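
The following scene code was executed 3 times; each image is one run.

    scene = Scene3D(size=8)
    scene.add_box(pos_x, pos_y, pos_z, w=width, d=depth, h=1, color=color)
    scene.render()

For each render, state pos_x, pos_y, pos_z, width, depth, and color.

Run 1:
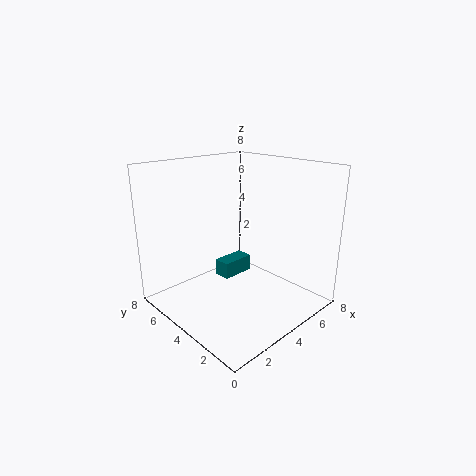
pos_x = 4; pos_y = 5; pos_z = 1; width = 2; depth = 1; color = 'teal'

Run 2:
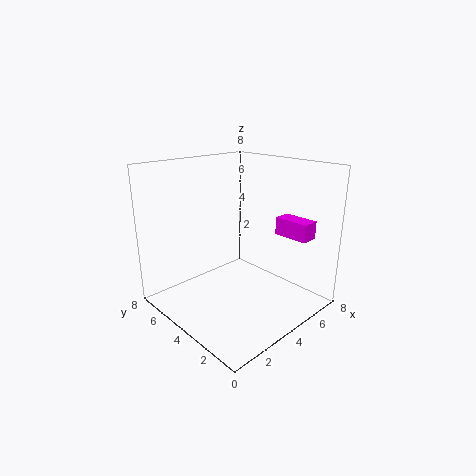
pos_x = 6; pos_y = 1; pos_z = 4; width = 1; depth = 2; color = 'magenta'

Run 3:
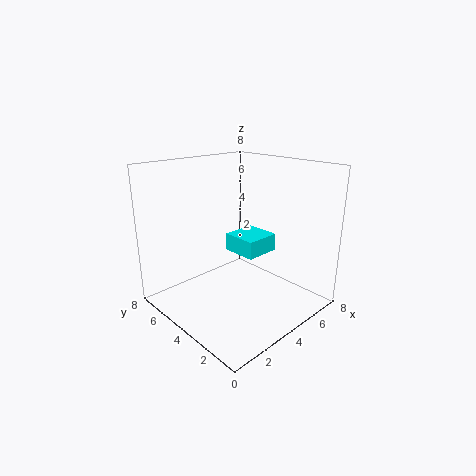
pos_x = 4; pos_y = 3; pos_z = 3; width = 2; depth = 2; color = 'cyan'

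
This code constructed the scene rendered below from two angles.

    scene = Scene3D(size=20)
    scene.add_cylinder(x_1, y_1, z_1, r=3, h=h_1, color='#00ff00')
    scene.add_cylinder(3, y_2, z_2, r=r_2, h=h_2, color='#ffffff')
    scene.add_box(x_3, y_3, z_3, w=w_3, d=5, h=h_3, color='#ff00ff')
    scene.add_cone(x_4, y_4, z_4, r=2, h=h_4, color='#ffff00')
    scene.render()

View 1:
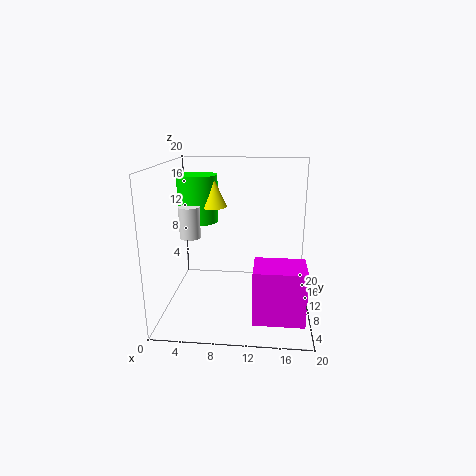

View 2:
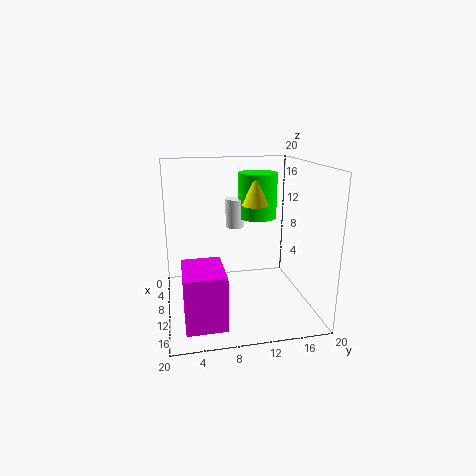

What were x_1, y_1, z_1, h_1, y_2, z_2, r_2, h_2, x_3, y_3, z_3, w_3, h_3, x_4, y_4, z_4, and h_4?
x_1 = 3.5; y_1 = 14.5; z_1 = 11; h_1 = 7; y_2 = 11; z_2 = 9.5; r_2 = 1.5; h_2 = 4.5; x_3 = 12.5; y_3 = 2; z_3 = 1.5; w_3 = 6.5; h_3 = 7; x_4 = 6; y_4 = 13.5; z_4 = 13.5; h_4 = 4.5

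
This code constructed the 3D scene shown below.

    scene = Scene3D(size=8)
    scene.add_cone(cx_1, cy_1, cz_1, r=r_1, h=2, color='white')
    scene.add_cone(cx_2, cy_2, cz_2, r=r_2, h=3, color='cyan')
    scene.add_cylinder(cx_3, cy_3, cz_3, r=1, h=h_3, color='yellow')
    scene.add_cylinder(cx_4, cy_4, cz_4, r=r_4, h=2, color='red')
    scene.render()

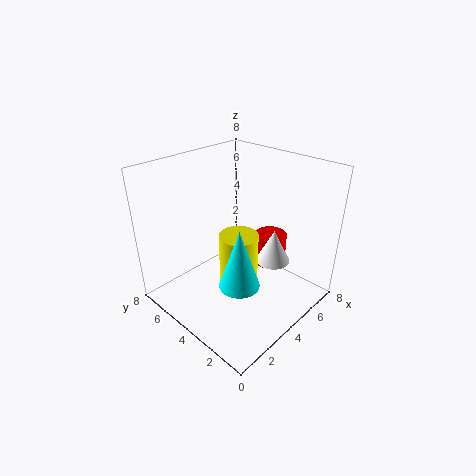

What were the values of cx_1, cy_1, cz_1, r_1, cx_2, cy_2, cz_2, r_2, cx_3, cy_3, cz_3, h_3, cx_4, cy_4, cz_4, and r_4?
cx_1 = 6
cy_1 = 3
cz_1 = 2
r_1 = 1
cx_2 = 2
cy_2 = 2
cz_2 = 3
r_2 = 1
cx_3 = 3
cy_3 = 3
cz_3 = 2
h_3 = 3
cx_4 = 7
cy_4 = 4
cz_4 = 1
r_4 = 1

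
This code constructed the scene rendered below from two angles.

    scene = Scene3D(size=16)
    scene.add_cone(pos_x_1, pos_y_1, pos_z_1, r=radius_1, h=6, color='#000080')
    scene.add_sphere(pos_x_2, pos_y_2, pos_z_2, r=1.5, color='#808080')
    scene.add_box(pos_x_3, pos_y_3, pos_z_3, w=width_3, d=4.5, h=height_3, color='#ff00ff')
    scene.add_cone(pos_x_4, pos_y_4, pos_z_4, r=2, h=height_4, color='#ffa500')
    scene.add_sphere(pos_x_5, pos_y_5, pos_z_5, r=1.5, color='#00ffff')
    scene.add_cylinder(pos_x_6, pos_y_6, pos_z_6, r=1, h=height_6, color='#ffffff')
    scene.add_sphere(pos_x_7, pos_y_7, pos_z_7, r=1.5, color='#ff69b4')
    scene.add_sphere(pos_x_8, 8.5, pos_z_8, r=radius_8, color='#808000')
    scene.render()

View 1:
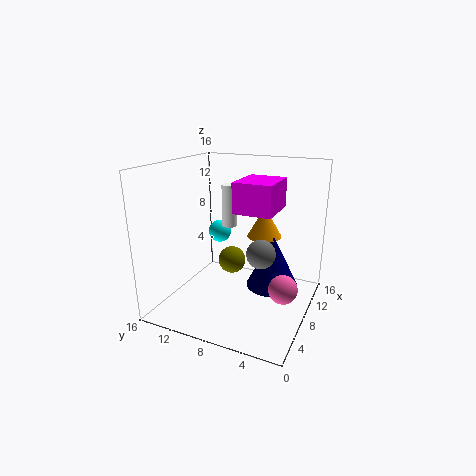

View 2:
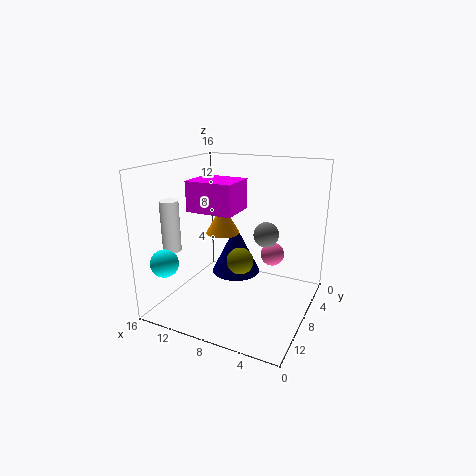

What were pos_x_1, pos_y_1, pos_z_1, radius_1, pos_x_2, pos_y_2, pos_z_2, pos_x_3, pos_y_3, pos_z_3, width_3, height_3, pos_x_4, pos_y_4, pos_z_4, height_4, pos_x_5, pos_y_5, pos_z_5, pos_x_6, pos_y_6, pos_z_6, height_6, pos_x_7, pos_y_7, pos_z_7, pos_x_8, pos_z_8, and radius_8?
pos_x_1 = 10, pos_y_1 = 4.5, pos_z_1 = 2, radius_1 = 3, pos_x_2 = 6, pos_y_2 = 4.5, pos_z_2 = 7.5, pos_x_3 = 8.5, pos_y_3 = 4.5, pos_z_3 = 10.5, width_3 = 5.5, height_3 = 3.5, pos_x_4 = 11, pos_y_4 = 6, pos_z_4 = 7.5, height_4 = 3.5, pos_x_5 = 14, pos_y_5 = 13.5, pos_z_5 = 6, pos_x_6 = 14, pos_y_6 = 12, pos_z_6 = 7, height_6 = 5.5, pos_x_7 = 6, pos_y_7 = 2, pos_z_7 = 4, pos_x_8 = 7.5, pos_z_8 = 5.5, radius_8 = 1.5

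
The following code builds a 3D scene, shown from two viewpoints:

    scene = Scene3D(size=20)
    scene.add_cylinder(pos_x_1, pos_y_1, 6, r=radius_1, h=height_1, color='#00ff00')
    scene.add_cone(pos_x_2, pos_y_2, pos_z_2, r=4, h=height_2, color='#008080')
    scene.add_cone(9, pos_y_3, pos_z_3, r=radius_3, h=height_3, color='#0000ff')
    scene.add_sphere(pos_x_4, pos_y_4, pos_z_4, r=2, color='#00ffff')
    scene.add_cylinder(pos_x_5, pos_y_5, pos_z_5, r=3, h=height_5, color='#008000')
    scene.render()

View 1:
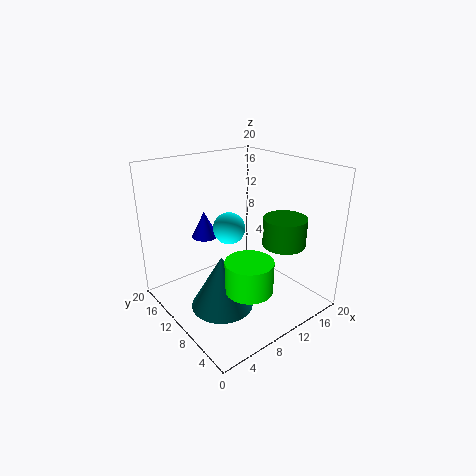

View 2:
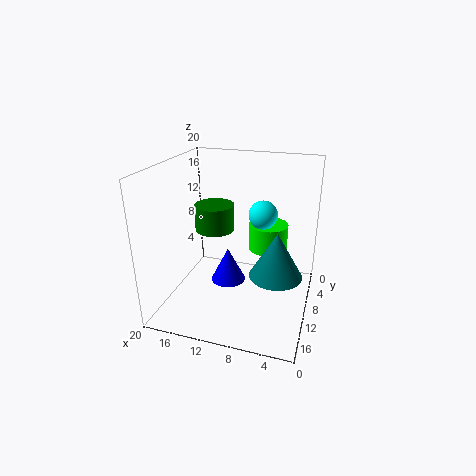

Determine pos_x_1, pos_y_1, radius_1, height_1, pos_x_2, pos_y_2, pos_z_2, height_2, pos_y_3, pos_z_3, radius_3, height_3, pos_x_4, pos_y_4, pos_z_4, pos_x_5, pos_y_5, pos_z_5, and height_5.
pos_x_1 = 7
pos_y_1 = 4
radius_1 = 3
height_1 = 4
pos_x_2 = 5
pos_y_2 = 7
pos_z_2 = 3
height_2 = 7
pos_y_3 = 17
pos_z_3 = 8
radius_3 = 2
height_3 = 4
pos_x_4 = 7
pos_y_4 = 8
pos_z_4 = 13
pos_x_5 = 15
pos_y_5 = 6
pos_z_5 = 9
height_5 = 4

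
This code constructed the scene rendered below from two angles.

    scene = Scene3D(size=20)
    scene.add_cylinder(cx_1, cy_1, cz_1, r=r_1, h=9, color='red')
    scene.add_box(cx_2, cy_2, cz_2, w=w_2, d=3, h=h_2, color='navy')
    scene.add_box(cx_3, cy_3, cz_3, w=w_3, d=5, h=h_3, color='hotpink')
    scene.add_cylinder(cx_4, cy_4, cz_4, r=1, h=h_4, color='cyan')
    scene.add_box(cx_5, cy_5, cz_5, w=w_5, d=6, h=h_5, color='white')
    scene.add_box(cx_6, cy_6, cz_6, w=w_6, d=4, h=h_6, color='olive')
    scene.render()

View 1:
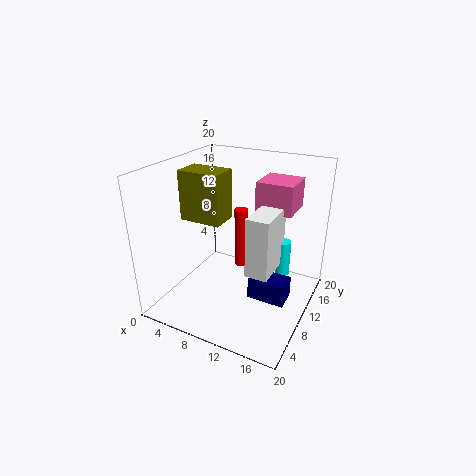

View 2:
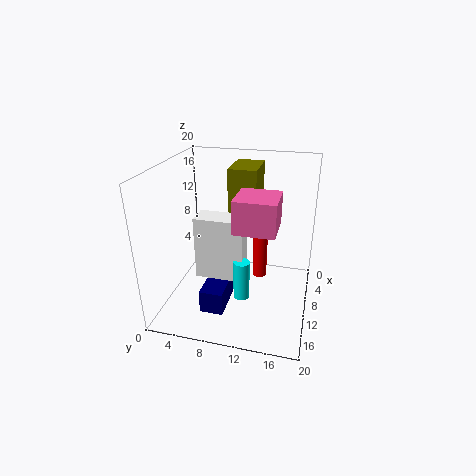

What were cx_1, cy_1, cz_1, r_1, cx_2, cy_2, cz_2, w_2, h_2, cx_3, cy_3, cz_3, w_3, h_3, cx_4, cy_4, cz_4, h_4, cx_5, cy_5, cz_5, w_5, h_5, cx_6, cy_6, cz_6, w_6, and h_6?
cx_1 = 9, cy_1 = 13, cz_1 = 4, r_1 = 1, cx_2 = 13, cy_2 = 7, cz_2 = 3, w_2 = 5, h_2 = 3, cx_3 = 12, cy_3 = 11, cz_3 = 14, w_3 = 5, h_3 = 4, cx_4 = 16, cy_4 = 12, cz_4 = 5, h_4 = 5, cx_5 = 13, cy_5 = 6, cz_5 = 7, w_5 = 3, h_5 = 8, cx_6 = 2, cy_6 = 8, cz_6 = 12, w_6 = 6, h_6 = 7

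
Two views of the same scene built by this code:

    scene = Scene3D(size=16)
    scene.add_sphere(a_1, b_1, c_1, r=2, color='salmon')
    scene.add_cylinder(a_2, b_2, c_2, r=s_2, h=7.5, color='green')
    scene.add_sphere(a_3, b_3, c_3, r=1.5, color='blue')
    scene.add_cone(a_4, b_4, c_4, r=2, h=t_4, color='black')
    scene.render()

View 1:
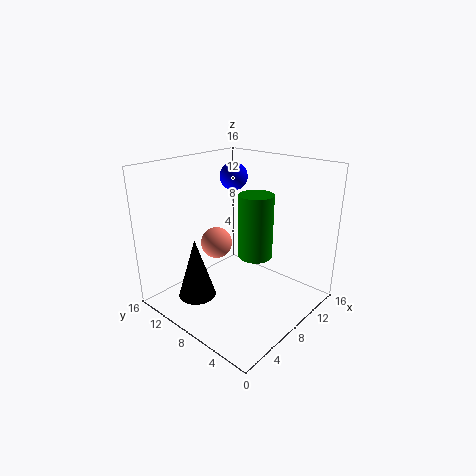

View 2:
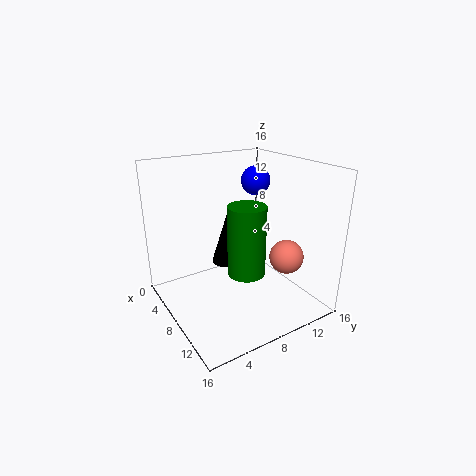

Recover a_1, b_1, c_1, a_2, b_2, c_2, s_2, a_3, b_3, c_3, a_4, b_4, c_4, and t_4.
a_1 = 10; b_1 = 13.5; c_1 = 5; a_2 = 10.5; b_2 = 7.5; c_2 = 5; s_2 = 2; a_3 = 9; b_3 = 9.5; c_3 = 14.5; a_4 = 3; b_4 = 9.5; c_4 = 2.5; t_4 = 6.5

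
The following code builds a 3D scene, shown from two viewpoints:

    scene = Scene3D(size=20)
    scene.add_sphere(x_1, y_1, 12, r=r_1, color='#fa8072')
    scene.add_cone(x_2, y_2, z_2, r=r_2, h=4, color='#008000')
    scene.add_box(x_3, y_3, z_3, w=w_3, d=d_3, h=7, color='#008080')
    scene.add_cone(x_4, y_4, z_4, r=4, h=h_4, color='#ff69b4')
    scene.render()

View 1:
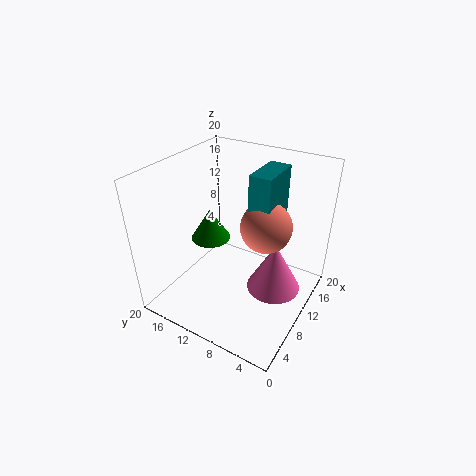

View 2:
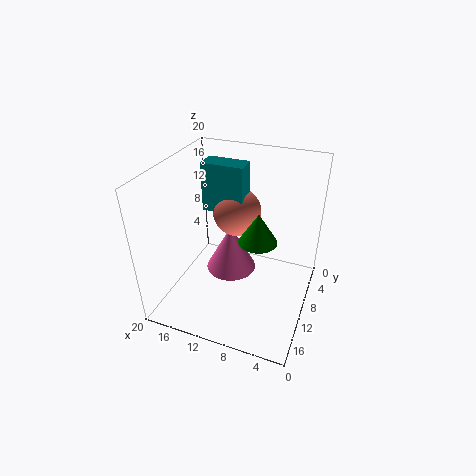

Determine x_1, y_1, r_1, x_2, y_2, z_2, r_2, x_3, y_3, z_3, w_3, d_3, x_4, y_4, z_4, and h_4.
x_1 = 11.5
y_1 = 6.5
r_1 = 3.5
x_2 = 6.5
y_2 = 12
z_2 = 11.5
r_2 = 2.5
x_3 = 10
y_3 = 5.5
z_3 = 12.5
w_3 = 6
d_3 = 3
x_4 = 13
y_4 = 5.5
z_4 = 1
h_4 = 7.5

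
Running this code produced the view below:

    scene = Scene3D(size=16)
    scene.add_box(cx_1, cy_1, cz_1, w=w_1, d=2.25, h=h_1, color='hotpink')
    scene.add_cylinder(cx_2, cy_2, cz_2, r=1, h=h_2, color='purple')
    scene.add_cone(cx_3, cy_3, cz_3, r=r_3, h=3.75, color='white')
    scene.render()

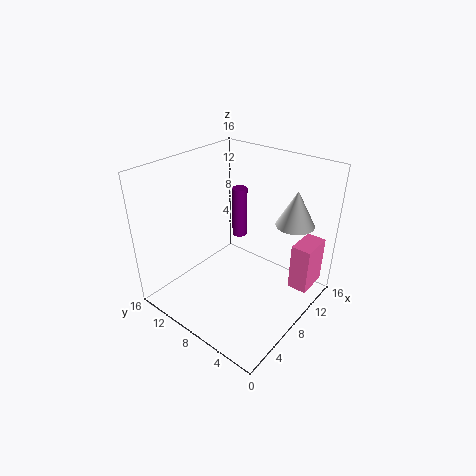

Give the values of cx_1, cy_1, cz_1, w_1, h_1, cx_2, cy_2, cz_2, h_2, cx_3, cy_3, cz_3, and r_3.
cx_1 = 11.25
cy_1 = 0.75
cz_1 = 1.75
w_1 = 3.75
h_1 = 5.5
cx_2 = 14.5
cy_2 = 13
cz_2 = 3.75
h_2 = 6.75
cx_3 = 10.5
cy_3 = 2.5
cz_3 = 10.5
r_3 = 2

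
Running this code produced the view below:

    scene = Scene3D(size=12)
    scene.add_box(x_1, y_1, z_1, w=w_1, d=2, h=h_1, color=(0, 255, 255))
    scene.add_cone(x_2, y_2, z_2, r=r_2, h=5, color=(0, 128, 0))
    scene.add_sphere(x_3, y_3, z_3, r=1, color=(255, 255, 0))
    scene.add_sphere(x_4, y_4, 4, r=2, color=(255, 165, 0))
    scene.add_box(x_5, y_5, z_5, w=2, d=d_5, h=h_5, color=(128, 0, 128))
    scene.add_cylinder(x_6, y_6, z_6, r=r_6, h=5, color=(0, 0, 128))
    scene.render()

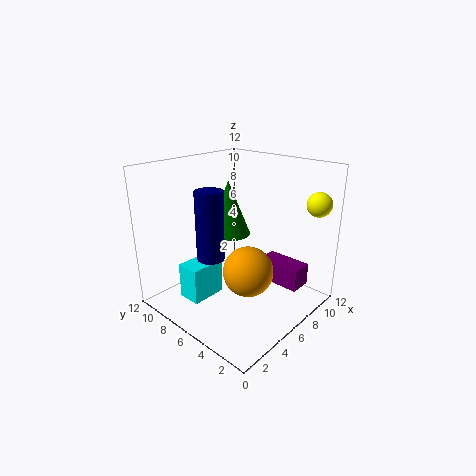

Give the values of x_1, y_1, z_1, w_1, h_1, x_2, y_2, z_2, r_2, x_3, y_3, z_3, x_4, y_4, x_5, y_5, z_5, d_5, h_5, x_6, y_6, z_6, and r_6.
x_1 = 2
y_1 = 7
z_1 = 1
w_1 = 3
h_1 = 3
x_2 = 8
y_2 = 9
z_2 = 5
r_2 = 2
x_3 = 10
y_3 = 1
z_3 = 9
x_4 = 5
y_4 = 4
x_5 = 9
y_5 = 2
z_5 = 1
d_5 = 4
h_5 = 2
x_6 = 2
y_6 = 5
z_6 = 6
r_6 = 1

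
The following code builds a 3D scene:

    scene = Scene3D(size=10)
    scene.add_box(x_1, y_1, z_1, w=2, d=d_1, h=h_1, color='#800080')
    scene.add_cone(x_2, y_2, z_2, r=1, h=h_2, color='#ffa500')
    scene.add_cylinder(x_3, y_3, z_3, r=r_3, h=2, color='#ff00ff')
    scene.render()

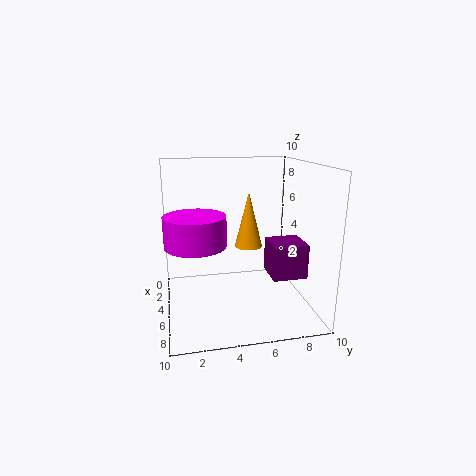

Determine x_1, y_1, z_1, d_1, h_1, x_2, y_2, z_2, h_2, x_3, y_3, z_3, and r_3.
x_1 = 8; y_1 = 6; z_1 = 4; d_1 = 2; h_1 = 2; x_2 = 4; y_2 = 6; z_2 = 4; h_2 = 4; x_3 = 6; y_3 = 2; z_3 = 5; r_3 = 2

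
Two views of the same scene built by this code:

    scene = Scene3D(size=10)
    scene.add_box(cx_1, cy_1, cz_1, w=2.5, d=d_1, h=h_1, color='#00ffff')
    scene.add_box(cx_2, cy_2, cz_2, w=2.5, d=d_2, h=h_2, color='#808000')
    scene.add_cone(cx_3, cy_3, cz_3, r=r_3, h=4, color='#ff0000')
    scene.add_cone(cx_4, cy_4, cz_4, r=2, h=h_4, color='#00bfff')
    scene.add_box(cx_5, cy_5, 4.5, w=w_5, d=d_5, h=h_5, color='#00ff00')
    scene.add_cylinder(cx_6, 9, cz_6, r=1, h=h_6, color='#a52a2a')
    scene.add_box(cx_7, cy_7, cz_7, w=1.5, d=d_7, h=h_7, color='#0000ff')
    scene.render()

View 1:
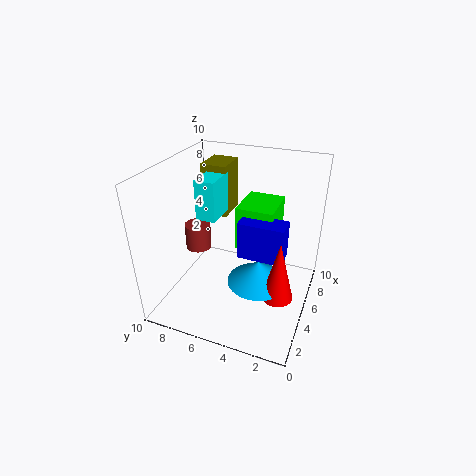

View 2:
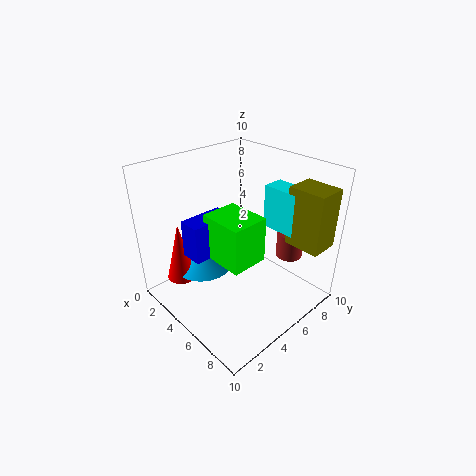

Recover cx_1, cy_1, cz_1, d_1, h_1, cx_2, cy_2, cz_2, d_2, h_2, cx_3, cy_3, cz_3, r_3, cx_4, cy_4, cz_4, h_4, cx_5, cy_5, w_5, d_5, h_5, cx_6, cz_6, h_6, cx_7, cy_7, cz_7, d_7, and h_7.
cx_1 = 5.5
cy_1 = 7
cz_1 = 5.5
d_1 = 1.5
h_1 = 3
cx_2 = 7.5
cy_2 = 7
cz_2 = 5
d_2 = 2
h_2 = 4
cx_3 = 3
cy_3 = 1.5
cz_3 = 2.5
r_3 = 1
cx_4 = 3.5
cy_4 = 3
cz_4 = 3
h_4 = 1.5
cx_5 = 4.5
cy_5 = 2.5
w_5 = 3
d_5 = 2.5
h_5 = 3
cx_6 = 6.5
cz_6 = 2.5
h_6 = 2
cx_7 = 3.5
cy_7 = 1.5
cz_7 = 4.5
d_7 = 3
h_7 = 2.5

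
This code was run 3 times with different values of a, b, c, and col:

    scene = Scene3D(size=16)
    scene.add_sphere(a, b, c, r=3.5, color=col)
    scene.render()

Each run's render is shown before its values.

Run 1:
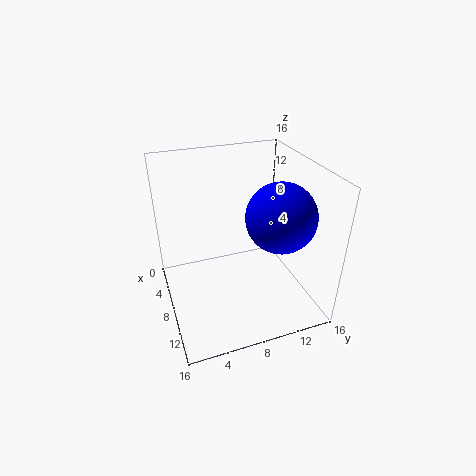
a = 12; b = 11; c = 12; col = 'blue'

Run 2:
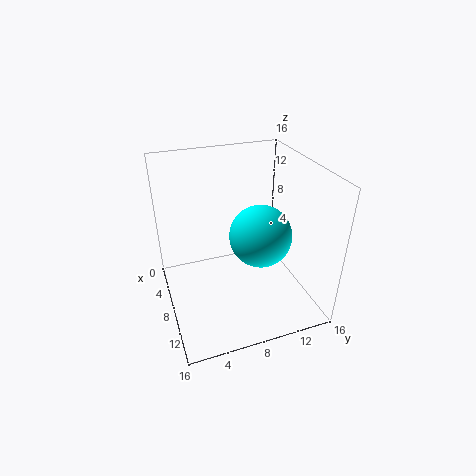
a = 8.5; b = 10.5; c = 8; col = 'cyan'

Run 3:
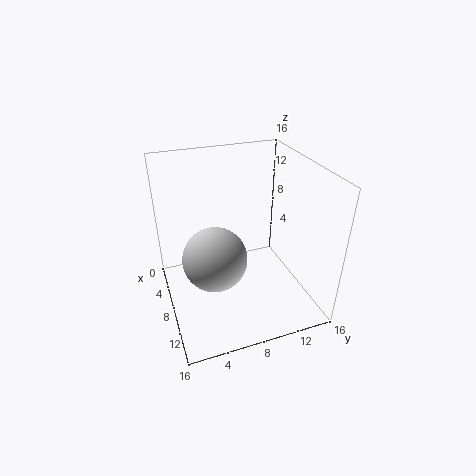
a = 9; b = 5; c = 6.5; col = 'lightgray'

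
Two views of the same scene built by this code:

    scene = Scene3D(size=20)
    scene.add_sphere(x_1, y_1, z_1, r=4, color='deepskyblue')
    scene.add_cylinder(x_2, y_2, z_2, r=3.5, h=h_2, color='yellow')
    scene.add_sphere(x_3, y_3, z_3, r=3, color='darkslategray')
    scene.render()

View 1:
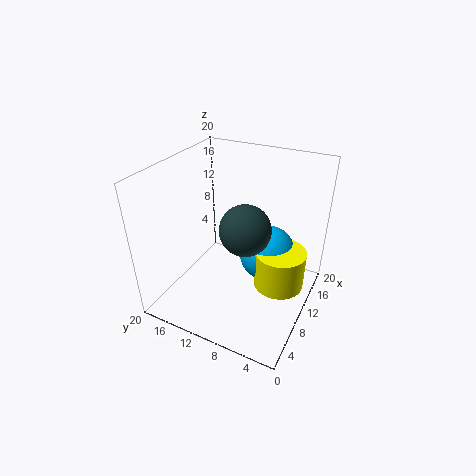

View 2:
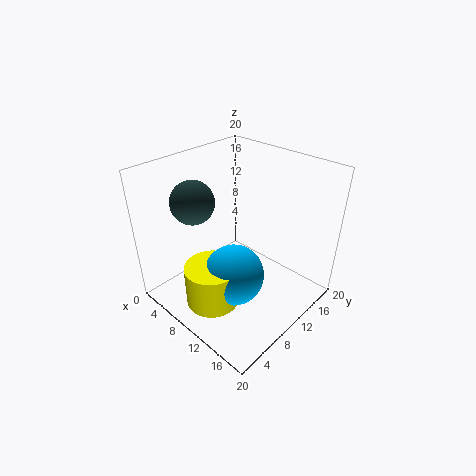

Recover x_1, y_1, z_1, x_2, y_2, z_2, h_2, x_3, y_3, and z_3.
x_1 = 12.5; y_1 = 6.5; z_1 = 7; x_2 = 11; y_2 = 4; z_2 = 3.5; h_2 = 5.5; x_3 = 5; y_3 = 6.5; z_3 = 15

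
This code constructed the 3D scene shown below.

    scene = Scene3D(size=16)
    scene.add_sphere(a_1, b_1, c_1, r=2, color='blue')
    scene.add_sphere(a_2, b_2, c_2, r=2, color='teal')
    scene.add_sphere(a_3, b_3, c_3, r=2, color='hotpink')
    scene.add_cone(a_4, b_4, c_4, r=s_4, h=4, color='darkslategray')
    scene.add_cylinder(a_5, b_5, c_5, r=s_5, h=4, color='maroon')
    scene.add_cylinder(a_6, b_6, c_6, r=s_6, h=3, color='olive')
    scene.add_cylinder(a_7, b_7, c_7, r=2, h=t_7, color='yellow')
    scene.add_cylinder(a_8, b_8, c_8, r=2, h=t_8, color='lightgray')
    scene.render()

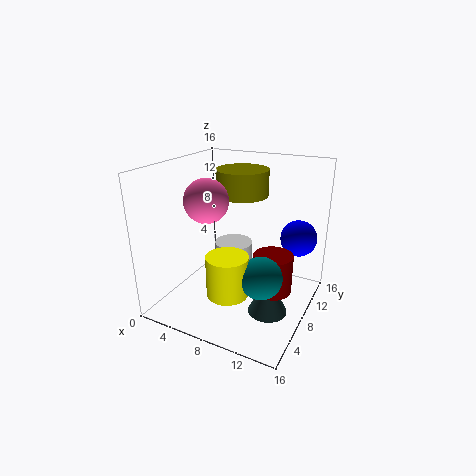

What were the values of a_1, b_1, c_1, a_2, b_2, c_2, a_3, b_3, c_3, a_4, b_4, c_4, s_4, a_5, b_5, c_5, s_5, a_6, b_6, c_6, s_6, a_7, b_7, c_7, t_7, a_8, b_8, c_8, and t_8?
a_1 = 14
b_1 = 11
c_1 = 8
a_2 = 13
b_2 = 3
c_2 = 7
a_3 = 8
b_3 = 2
c_3 = 14
a_4 = 13
b_4 = 5
c_4 = 2
s_4 = 2
a_5 = 13
b_5 = 6
c_5 = 4
s_5 = 2
a_6 = 7
b_6 = 11
c_6 = 12
s_6 = 3
a_7 = 10
b_7 = 2
c_7 = 5
t_7 = 4
a_8 = 8
b_8 = 7
c_8 = 5
t_8 = 3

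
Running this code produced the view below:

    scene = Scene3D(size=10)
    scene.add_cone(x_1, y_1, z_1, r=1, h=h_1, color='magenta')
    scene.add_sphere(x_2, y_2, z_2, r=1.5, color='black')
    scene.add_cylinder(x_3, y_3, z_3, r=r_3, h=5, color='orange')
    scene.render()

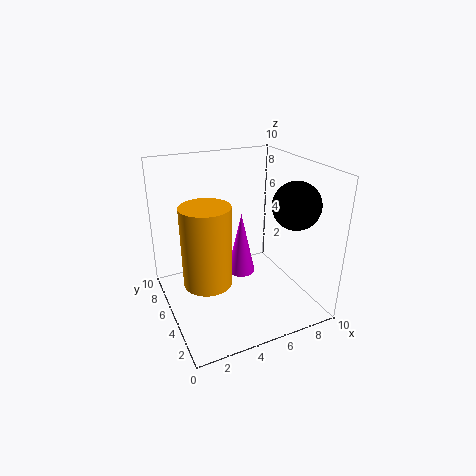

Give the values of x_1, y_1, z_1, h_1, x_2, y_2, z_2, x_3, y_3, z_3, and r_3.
x_1 = 5.5, y_1 = 5.5, z_1 = 2, h_1 = 4.5, x_2 = 7.5, y_2 = 2, z_2 = 8, x_3 = 2, y_3 = 3, z_3 = 3.5, r_3 = 1.5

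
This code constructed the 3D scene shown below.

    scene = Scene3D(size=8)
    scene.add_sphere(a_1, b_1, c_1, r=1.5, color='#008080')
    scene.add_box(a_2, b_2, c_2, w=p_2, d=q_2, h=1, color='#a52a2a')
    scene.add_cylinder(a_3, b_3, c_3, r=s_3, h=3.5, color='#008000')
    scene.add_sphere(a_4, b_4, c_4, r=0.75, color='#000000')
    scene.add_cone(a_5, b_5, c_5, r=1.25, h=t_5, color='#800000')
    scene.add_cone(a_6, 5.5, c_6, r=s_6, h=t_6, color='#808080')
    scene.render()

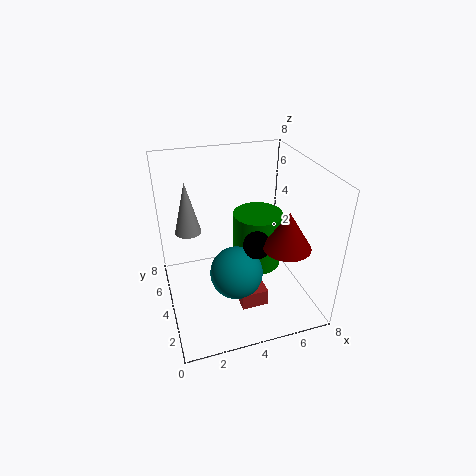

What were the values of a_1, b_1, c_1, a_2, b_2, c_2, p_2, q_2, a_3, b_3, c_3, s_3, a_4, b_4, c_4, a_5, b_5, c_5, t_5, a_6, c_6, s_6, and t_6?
a_1 = 3.75, b_1 = 3.5, c_1 = 2, a_2 = 3.75, b_2 = 2.25, c_2 = 0.25, p_2 = 1.5, q_2 = 2.5, a_3 = 5.75, b_3 = 5.5, c_3 = 1, s_3 = 1.5, a_4 = 4.75, b_4 = 3, c_4 = 4, a_5 = 6, b_5 = 2, c_5 = 4.25, t_5 = 2, a_6 = 1.5, c_6 = 4, s_6 = 0.75, t_6 = 3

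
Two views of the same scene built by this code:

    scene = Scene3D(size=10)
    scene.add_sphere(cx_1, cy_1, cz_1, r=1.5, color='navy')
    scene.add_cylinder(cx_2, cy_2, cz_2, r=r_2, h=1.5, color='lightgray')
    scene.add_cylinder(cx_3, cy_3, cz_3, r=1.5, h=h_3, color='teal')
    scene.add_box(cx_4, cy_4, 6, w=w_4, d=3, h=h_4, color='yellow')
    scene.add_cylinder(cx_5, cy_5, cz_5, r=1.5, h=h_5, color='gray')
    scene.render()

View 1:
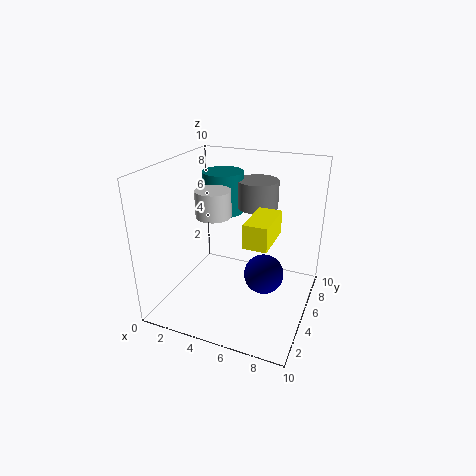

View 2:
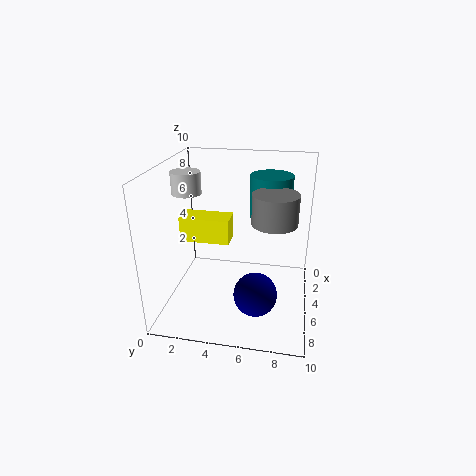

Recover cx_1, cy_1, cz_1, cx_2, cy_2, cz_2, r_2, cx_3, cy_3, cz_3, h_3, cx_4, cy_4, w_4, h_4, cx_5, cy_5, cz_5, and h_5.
cx_1 = 6.5, cy_1 = 6.5, cz_1 = 1.5, cx_2 = 5, cy_2 = 1.5, cz_2 = 8, r_2 = 1, cx_3 = 3, cy_3 = 7, cz_3 = 6, h_3 = 3, cx_4 = 6.5, cy_4 = 2, w_4 = 1.5, h_4 = 1.5, cx_5 = 5.5, cy_5 = 7.5, cz_5 = 6.5, h_5 = 2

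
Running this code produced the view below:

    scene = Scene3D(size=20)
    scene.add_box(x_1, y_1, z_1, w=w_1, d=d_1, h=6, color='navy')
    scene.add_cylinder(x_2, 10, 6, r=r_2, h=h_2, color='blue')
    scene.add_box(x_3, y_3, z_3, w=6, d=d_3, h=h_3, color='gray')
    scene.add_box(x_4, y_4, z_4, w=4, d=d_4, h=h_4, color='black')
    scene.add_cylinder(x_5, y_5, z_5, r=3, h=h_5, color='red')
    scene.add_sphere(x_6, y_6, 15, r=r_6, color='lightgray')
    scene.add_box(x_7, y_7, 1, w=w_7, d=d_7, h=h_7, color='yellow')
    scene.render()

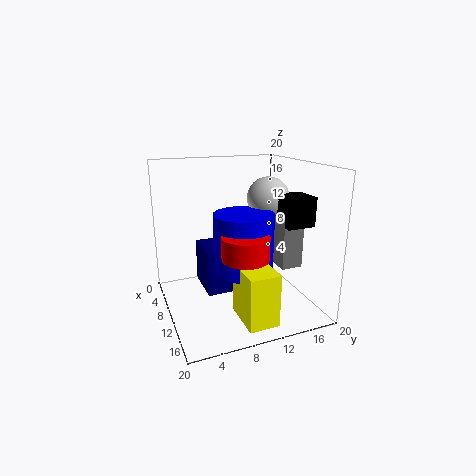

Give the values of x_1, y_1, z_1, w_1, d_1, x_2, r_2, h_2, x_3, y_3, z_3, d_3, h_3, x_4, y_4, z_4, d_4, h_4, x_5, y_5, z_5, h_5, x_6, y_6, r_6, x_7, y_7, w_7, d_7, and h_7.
x_1 = 6; y_1 = 5; z_1 = 3; w_1 = 6; d_1 = 5; x_2 = 12; r_2 = 4; h_2 = 8; x_3 = 8; y_3 = 15; z_3 = 6; d_3 = 3; h_3 = 7; x_4 = 11; y_4 = 15; z_4 = 12; d_4 = 4; h_4 = 4; x_5 = 15; y_5 = 9; z_5 = 9; h_5 = 3; x_6 = 9; y_6 = 15; r_6 = 3; x_7 = 13; y_7 = 8; w_7 = 6; d_7 = 4; h_7 = 7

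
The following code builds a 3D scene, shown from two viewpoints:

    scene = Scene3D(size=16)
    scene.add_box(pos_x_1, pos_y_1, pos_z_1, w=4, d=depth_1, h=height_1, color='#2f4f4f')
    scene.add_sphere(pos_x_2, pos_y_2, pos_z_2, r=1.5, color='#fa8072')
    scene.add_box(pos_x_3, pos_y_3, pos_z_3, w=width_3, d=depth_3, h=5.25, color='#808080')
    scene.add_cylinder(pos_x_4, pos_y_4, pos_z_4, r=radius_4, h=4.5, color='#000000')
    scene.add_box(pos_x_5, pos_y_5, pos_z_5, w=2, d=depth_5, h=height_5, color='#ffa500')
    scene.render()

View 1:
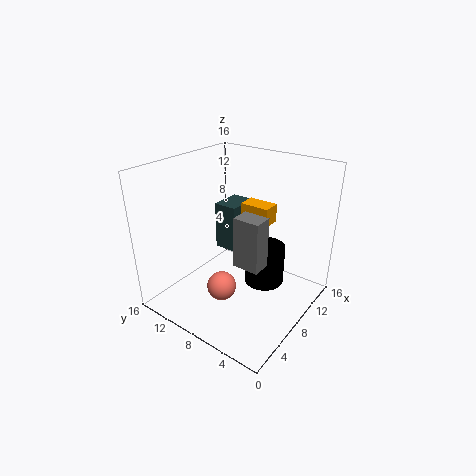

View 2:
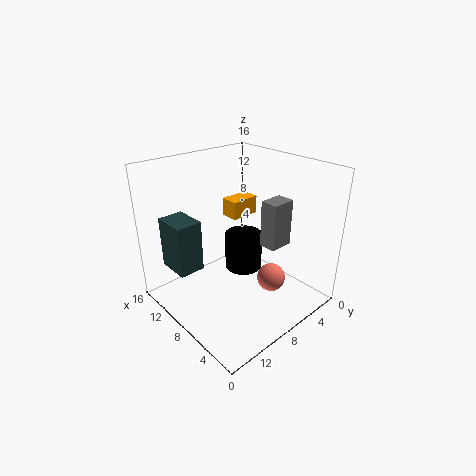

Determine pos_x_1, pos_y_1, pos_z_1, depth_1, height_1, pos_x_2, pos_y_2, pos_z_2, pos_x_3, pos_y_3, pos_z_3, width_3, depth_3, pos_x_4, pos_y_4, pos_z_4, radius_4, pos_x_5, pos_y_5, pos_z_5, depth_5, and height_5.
pos_x_1 = 11
pos_y_1 = 10.75
pos_z_1 = 3.75
depth_1 = 3
height_1 = 6
pos_x_2 = 3.75
pos_y_2 = 7
pos_z_2 = 4.5
pos_x_3 = 4.5
pos_y_3 = 3.25
pos_z_3 = 7
width_3 = 2
depth_3 = 2.75
pos_x_4 = 9.75
pos_y_4 = 5.5
pos_z_4 = 2.5
radius_4 = 2.25
pos_x_5 = 8.5
pos_y_5 = 4.75
pos_z_5 = 10
depth_5 = 3.25
height_5 = 2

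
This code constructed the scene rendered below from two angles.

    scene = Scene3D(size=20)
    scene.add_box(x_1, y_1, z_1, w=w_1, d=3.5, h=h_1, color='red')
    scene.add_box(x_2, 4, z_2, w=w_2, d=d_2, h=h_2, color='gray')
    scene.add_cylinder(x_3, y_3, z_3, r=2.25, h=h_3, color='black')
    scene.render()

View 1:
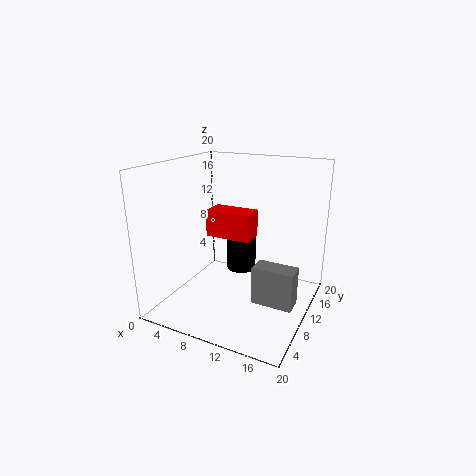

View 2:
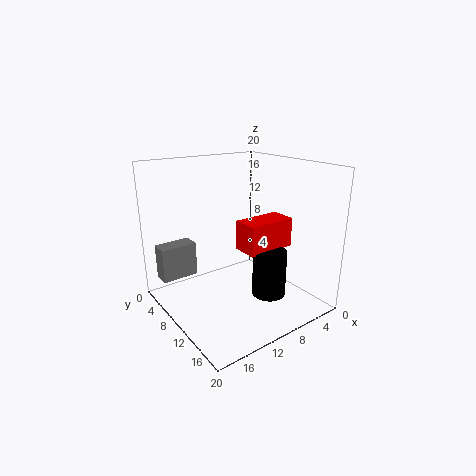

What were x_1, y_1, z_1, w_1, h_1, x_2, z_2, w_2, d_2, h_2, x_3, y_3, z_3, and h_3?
x_1 = 4.25
y_1 = 11
z_1 = 9
w_1 = 6.75
h_1 = 4
x_2 = 14.75
z_2 = 4.5
w_2 = 5
d_2 = 2.5
h_2 = 4.75
x_3 = 8.25
y_3 = 14.75
z_3 = 3
h_3 = 6.25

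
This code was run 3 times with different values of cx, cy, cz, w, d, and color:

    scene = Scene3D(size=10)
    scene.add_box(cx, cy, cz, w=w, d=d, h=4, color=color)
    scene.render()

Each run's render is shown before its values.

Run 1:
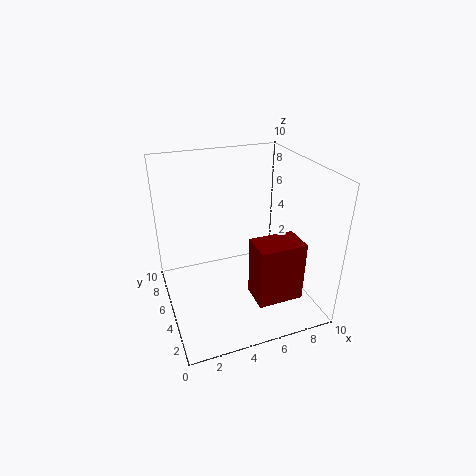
cx = 5; cy = 1; cz = 2; w = 3; d = 2; color = 'maroon'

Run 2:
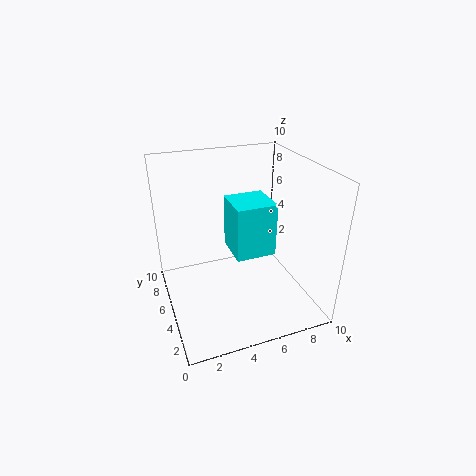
cx = 5; cy = 5; cz = 3; w = 3; d = 3; color = 'cyan'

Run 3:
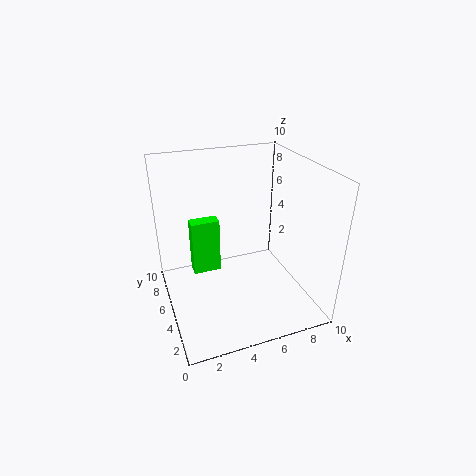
cx = 2; cy = 6; cz = 2; w = 2; d = 1; color = 'lime'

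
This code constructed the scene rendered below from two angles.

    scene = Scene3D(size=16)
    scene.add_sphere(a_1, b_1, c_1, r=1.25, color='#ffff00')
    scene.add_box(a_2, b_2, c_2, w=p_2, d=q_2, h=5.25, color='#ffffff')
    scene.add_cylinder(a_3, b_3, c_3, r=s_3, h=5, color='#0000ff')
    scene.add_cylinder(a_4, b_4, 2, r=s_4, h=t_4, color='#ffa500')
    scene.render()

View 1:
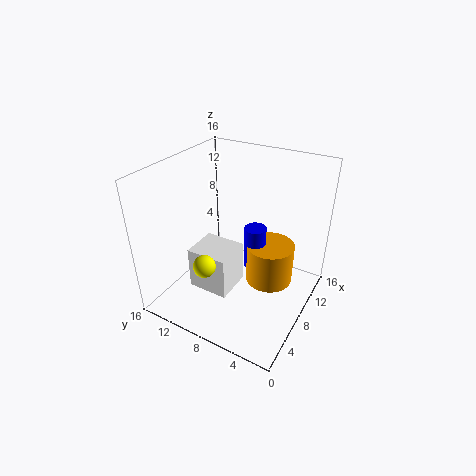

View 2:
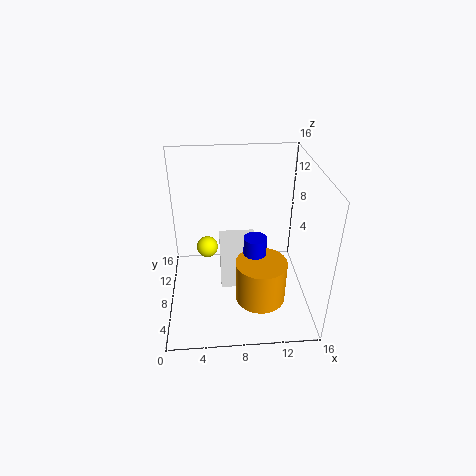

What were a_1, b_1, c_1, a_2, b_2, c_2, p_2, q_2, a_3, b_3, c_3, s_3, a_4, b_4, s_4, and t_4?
a_1 = 4.5
b_1 = 10.25
c_1 = 5.5
a_2 = 6
b_2 = 8.75
c_2 = 0.25
p_2 = 4.5
q_2 = 5
a_3 = 9.75
b_3 = 6.75
c_3 = 3.75
s_3 = 1.25
a_4 = 10.25
b_4 = 5
s_4 = 2.75
t_4 = 4.75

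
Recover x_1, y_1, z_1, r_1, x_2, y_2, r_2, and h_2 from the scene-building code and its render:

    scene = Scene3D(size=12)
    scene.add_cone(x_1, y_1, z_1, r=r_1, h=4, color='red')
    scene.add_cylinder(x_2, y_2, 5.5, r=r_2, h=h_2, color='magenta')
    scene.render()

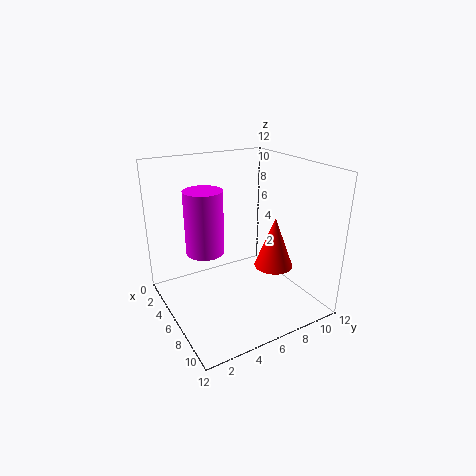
x_1 = 9
y_1 = 7.5
z_1 = 4.5
r_1 = 1.5
x_2 = 6
y_2 = 3
r_2 = 1.5
h_2 = 5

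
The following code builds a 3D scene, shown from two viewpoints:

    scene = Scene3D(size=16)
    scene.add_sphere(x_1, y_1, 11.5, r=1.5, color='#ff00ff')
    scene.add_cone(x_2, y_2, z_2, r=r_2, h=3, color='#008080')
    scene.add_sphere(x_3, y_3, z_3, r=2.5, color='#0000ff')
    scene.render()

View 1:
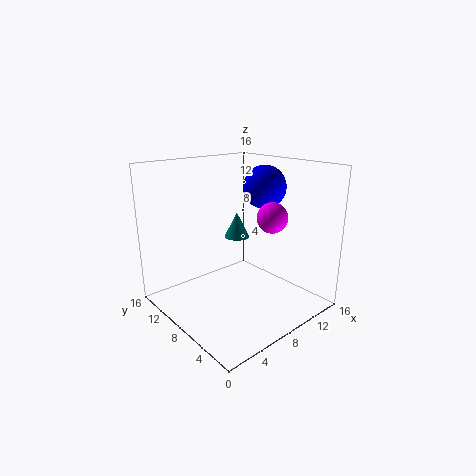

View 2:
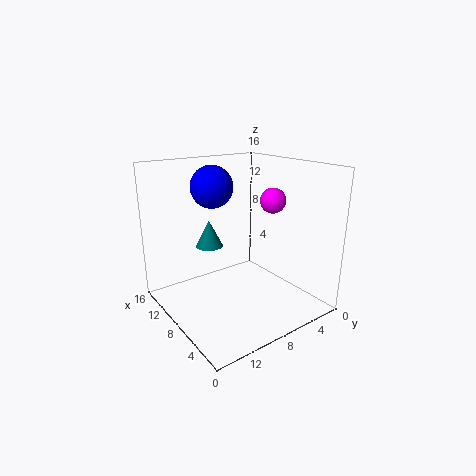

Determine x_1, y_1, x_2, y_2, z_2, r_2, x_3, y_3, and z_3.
x_1 = 8
y_1 = 3
x_2 = 10
y_2 = 10.5
z_2 = 7
r_2 = 1.5
x_3 = 12.5
y_3 = 8.5
z_3 = 13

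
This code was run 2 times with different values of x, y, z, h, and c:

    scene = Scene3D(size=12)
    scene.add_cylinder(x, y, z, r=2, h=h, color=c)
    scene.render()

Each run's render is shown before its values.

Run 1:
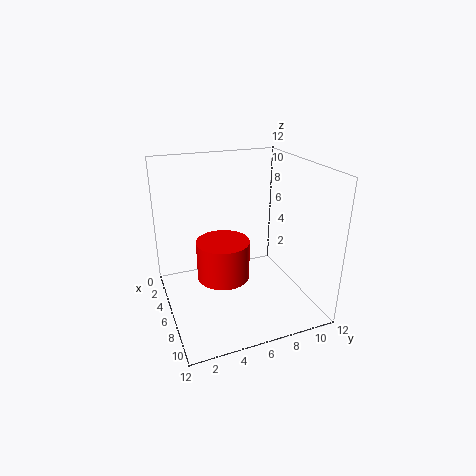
x = 8; y = 4; z = 4; h = 3; c = 'red'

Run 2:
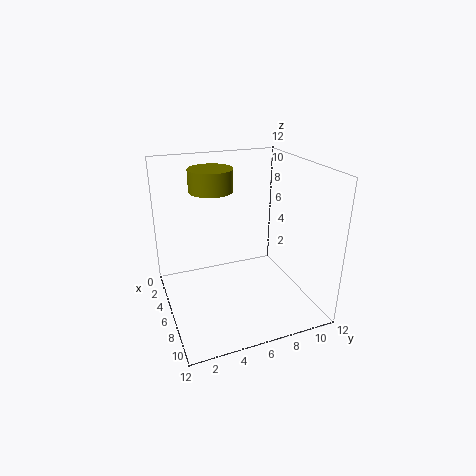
x = 2; y = 5; z = 9; h = 2; c = 'olive'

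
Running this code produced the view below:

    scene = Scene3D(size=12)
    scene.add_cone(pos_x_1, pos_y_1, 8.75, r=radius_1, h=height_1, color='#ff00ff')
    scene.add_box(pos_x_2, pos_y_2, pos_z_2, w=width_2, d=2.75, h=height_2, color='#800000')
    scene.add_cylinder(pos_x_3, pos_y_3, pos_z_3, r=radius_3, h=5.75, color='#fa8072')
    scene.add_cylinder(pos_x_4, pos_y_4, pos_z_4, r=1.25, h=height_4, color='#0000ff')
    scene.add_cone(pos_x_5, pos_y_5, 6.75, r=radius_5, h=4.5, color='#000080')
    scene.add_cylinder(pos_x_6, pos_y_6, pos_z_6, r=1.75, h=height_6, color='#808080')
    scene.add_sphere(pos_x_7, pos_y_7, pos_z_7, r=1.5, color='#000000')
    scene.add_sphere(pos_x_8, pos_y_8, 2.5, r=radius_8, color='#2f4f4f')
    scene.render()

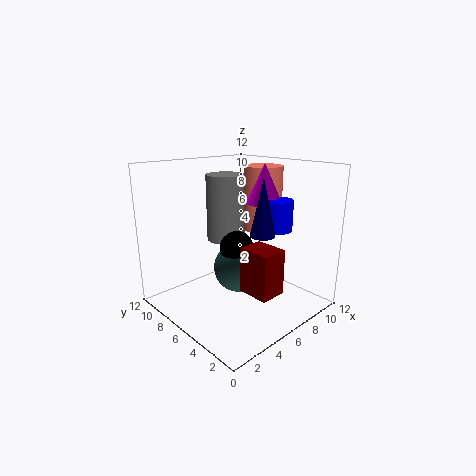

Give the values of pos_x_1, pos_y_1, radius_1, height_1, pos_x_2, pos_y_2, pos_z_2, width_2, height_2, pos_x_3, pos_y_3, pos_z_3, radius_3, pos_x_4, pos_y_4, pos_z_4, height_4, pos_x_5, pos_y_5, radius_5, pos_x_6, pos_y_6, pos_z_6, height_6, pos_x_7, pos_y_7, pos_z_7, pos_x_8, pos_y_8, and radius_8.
pos_x_1 = 8.25, pos_y_1 = 5.25, radius_1 = 1.5, height_1 = 3.25, pos_x_2 = 5, pos_y_2 = 2, pos_z_2 = 2, width_2 = 2.25, height_2 = 3.75, pos_x_3 = 10, pos_y_3 = 7, pos_z_3 = 5.75, radius_3 = 1.75, pos_x_4 = 8.25, pos_y_4 = 3.75, pos_z_4 = 6.75, height_4 = 2.5, pos_x_5 = 6.25, pos_y_5 = 3.5, radius_5 = 1, pos_x_6 = 7.5, pos_y_6 = 9.25, pos_z_6 = 4.75, height_6 = 6, pos_x_7 = 7, pos_y_7 = 7.25, pos_z_7 = 4.5, pos_x_8 = 7.25, pos_y_8 = 7.25, radius_8 = 2.25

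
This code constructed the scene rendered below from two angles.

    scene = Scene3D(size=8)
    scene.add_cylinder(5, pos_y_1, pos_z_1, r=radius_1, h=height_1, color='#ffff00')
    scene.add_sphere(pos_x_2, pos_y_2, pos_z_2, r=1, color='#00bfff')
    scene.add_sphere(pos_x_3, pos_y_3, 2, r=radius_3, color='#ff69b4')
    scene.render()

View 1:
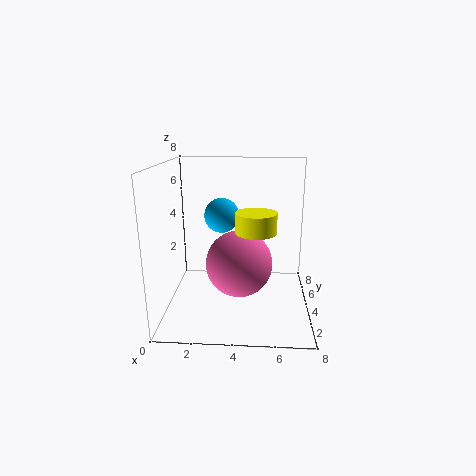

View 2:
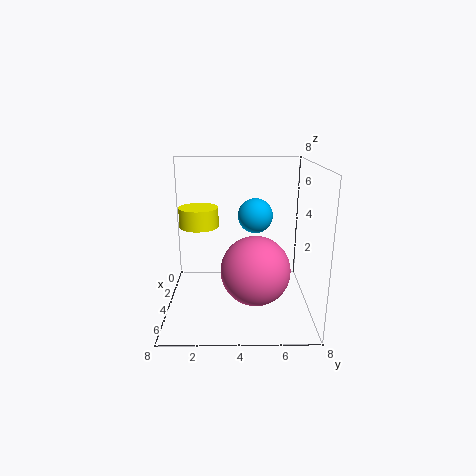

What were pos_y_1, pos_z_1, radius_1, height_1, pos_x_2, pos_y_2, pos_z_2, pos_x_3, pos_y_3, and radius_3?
pos_y_1 = 2, pos_z_1 = 5, radius_1 = 1, height_1 = 1, pos_x_2 = 3, pos_y_2 = 5, pos_z_2 = 5, pos_x_3 = 4, pos_y_3 = 5, radius_3 = 2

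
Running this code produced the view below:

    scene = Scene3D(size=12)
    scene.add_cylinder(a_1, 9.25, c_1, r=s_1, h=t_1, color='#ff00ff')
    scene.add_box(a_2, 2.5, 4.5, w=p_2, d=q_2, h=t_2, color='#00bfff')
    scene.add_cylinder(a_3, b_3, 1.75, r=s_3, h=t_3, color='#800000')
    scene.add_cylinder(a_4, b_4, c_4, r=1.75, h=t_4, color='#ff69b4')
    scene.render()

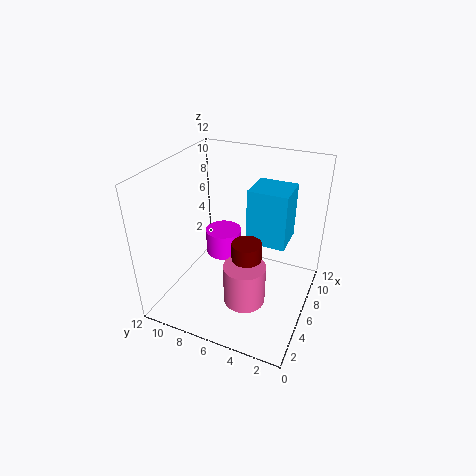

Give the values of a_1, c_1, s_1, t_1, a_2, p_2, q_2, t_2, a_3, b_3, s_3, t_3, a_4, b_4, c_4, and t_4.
a_1 = 9.75
c_1 = 1.5
s_1 = 1.75
t_1 = 2.5
a_2 = 7.75
p_2 = 3.25
q_2 = 3.5
t_2 = 5
a_3 = 5.5
b_3 = 5
s_3 = 1.25
t_3 = 4.25
a_4 = 4.5
b_4 = 4.75
c_4 = 1
t_4 = 3.5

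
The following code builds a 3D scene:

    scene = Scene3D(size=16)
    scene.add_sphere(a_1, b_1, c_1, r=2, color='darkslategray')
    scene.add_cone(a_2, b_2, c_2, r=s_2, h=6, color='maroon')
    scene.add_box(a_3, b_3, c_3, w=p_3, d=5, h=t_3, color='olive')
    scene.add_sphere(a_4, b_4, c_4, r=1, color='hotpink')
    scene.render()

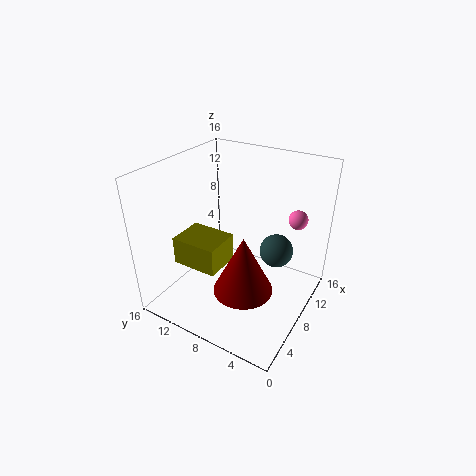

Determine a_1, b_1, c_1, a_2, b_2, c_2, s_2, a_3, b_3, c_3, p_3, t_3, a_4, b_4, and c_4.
a_1 = 12; b_1 = 5; c_1 = 5; a_2 = 4; b_2 = 5; c_2 = 5; s_2 = 3; a_3 = 3; b_3 = 8; c_3 = 6; p_3 = 4; t_3 = 3; a_4 = 10; b_4 = 2; c_4 = 11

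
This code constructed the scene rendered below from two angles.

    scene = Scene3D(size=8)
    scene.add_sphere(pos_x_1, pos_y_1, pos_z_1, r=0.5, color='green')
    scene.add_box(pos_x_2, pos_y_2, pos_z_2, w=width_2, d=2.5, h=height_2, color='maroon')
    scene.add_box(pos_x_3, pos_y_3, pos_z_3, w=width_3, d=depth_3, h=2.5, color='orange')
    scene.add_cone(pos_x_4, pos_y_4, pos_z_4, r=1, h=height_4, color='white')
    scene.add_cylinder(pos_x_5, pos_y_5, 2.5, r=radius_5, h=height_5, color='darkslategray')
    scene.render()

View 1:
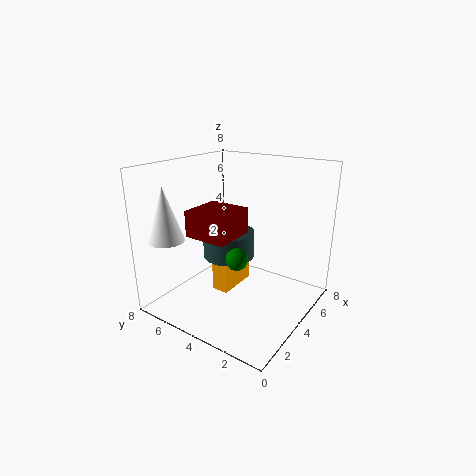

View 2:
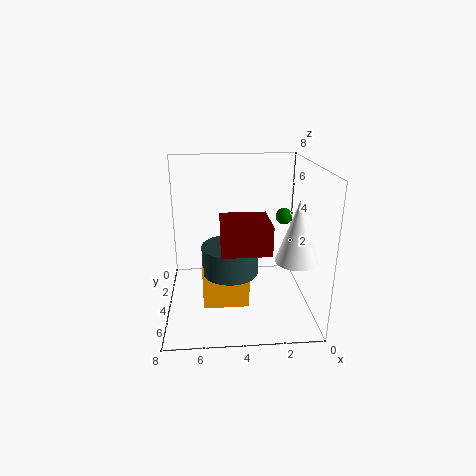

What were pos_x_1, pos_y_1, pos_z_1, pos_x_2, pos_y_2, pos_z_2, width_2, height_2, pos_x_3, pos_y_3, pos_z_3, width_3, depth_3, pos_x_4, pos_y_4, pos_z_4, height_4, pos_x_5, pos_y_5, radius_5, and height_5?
pos_x_1 = 1; pos_y_1 = 2; pos_z_1 = 4.5; pos_x_2 = 2.5; pos_y_2 = 4; pos_z_2 = 4; width_2 = 2.5; height_2 = 1.5; pos_x_3 = 3.5; pos_y_3 = 4.5; pos_z_3 = 0.5; width_3 = 2.5; depth_3 = 1; pos_x_4 = 1.5; pos_y_4 = 7; pos_z_4 = 4; height_4 = 3; pos_x_5 = 4.5; pos_y_5 = 5; radius_5 = 1.5; height_5 = 1.5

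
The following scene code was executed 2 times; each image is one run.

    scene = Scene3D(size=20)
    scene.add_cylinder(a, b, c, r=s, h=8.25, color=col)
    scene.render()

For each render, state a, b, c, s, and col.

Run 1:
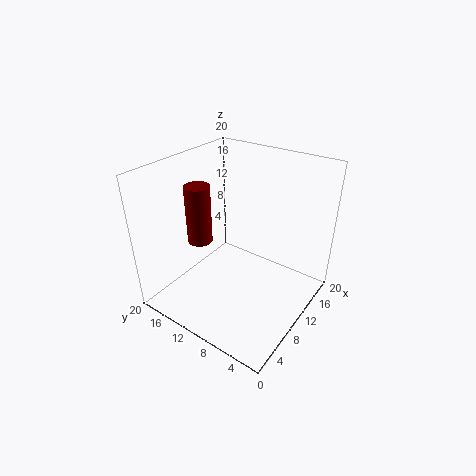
a = 7.75
b = 15
c = 9
s = 1.75
col = 'maroon'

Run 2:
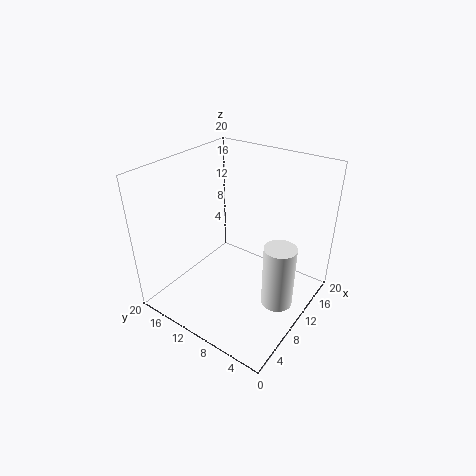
a = 7.75
b = 2.25
c = 4.25
s = 2
col = 'white'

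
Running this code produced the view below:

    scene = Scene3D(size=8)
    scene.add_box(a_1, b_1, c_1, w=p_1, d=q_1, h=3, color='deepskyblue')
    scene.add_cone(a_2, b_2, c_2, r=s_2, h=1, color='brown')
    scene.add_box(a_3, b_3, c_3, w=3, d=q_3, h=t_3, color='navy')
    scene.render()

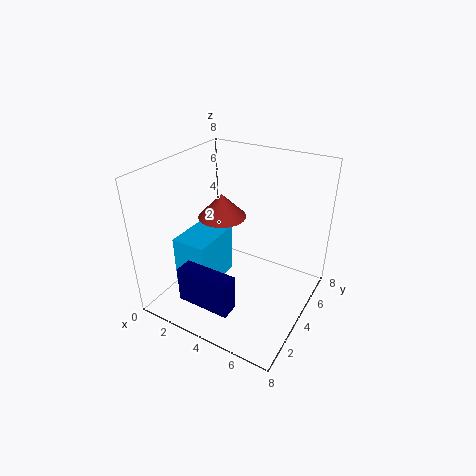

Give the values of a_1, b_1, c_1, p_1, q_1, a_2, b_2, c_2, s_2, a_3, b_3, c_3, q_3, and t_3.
a_1 = 1, b_1 = 2, c_1 = 1, p_1 = 2, q_1 = 3, a_2 = 5, b_2 = 1, c_2 = 7, s_2 = 1, a_3 = 2, b_3 = 1, c_3 = 1, q_3 = 1, t_3 = 2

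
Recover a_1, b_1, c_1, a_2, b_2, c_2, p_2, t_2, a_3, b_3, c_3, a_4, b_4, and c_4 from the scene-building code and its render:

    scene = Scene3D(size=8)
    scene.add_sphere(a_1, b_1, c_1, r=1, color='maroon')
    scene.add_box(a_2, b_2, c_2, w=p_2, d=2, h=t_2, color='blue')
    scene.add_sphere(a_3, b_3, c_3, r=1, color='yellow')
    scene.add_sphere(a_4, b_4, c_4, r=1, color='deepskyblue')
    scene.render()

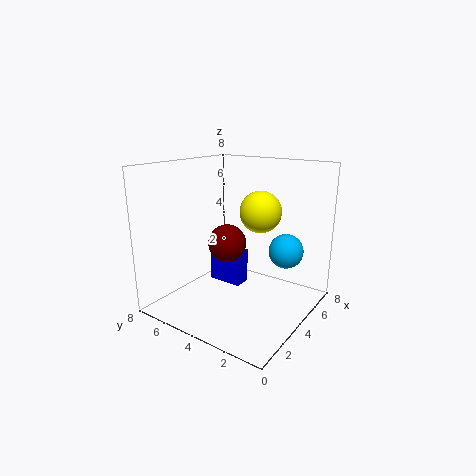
a_1 = 3
b_1 = 4
c_1 = 4
a_2 = 4
b_2 = 4
c_2 = 1
p_2 = 1
t_2 = 2
a_3 = 3
b_3 = 2
c_3 = 6
a_4 = 6
b_4 = 2
c_4 = 3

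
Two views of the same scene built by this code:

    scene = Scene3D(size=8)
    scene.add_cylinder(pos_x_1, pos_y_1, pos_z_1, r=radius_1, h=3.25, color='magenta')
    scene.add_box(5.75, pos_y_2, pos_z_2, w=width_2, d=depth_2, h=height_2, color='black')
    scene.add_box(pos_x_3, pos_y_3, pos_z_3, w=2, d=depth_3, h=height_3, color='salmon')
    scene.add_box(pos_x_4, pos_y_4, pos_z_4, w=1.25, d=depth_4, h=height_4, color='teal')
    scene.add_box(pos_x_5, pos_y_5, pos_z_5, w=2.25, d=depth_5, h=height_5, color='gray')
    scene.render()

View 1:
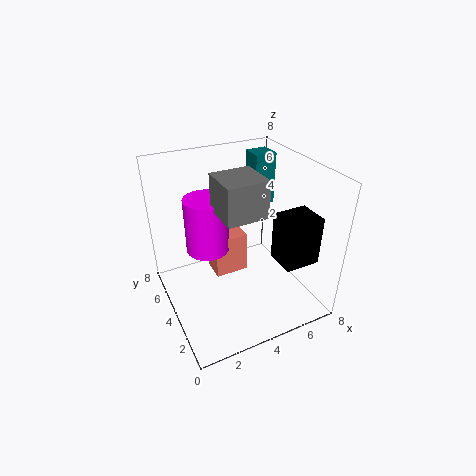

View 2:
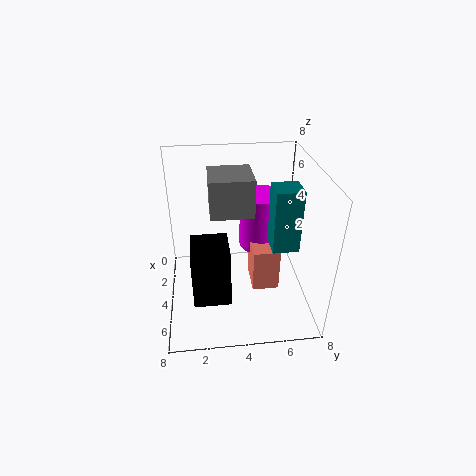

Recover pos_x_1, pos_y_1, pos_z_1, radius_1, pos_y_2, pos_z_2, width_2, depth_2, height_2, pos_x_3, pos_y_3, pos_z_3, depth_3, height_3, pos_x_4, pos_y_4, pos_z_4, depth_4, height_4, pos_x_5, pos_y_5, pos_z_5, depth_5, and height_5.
pos_x_1 = 2.75
pos_y_1 = 5.5
pos_z_1 = 2.75
radius_1 = 1.25
pos_y_2 = 1.5
pos_z_2 = 2.75
width_2 = 2
depth_2 = 1.75
height_2 = 2.75
pos_x_3 = 3
pos_y_3 = 4.75
pos_z_3 = 1
depth_3 = 1.5
height_3 = 2.5
pos_x_4 = 5.75
pos_y_4 = 5.25
pos_z_4 = 5
depth_4 = 1.25
height_4 = 3
pos_x_5 = 2.75
pos_y_5 = 2.5
pos_z_5 = 5.75
depth_5 = 2.25
height_5 = 2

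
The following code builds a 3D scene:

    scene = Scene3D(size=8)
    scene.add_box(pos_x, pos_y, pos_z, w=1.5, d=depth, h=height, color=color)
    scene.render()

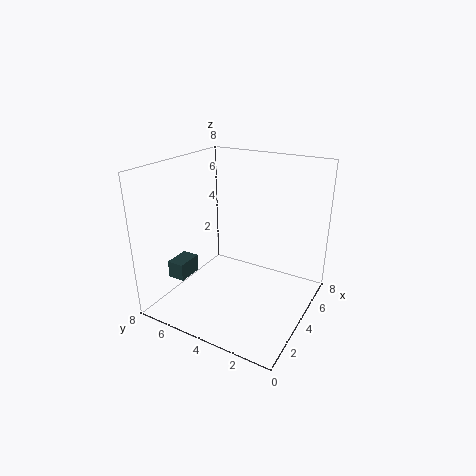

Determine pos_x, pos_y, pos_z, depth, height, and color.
pos_x = 2; pos_y = 6.5; pos_z = 1.5; depth = 1; height = 1; color = 'darkslategray'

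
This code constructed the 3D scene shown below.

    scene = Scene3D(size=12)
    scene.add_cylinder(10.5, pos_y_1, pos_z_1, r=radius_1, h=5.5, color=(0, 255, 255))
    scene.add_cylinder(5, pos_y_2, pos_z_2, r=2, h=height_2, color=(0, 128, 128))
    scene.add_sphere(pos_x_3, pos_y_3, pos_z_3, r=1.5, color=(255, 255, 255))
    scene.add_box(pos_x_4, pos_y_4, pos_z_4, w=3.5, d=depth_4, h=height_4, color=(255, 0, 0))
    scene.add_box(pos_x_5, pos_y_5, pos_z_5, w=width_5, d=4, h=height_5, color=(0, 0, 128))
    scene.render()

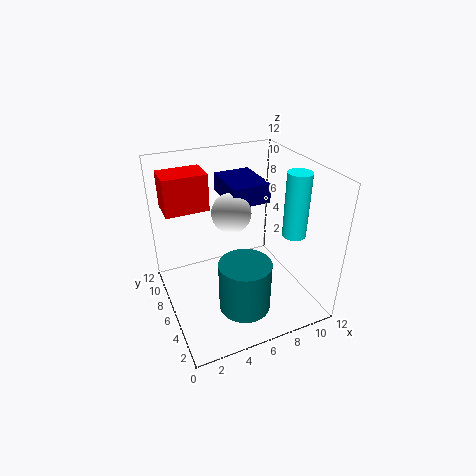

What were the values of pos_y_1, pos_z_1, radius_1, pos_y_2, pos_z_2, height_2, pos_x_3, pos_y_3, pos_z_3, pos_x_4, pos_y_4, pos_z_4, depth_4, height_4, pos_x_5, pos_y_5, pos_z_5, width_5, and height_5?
pos_y_1 = 4.5; pos_z_1 = 6; radius_1 = 1; pos_y_2 = 2.5; pos_z_2 = 2; height_2 = 4; pos_x_3 = 5; pos_y_3 = 5; pos_z_3 = 9; pos_x_4 = 0.5; pos_y_4 = 7; pos_z_4 = 8.5; depth_4 = 2.5; height_4 = 3; pos_x_5 = 5; pos_y_5 = 4.5; pos_z_5 = 9.5; width_5 = 3; height_5 = 1.5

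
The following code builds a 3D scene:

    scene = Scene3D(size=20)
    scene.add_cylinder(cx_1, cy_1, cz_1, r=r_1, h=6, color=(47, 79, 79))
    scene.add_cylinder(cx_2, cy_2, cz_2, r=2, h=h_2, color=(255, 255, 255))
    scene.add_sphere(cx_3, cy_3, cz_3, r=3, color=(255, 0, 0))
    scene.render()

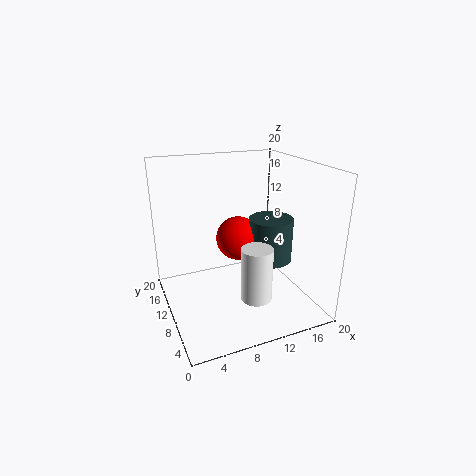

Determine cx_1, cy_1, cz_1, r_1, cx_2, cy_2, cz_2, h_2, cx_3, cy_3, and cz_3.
cx_1 = 14
cy_1 = 8
cz_1 = 7
r_1 = 3
cx_2 = 10
cy_2 = 4
cz_2 = 4
h_2 = 7
cx_3 = 10
cy_3 = 10
cz_3 = 10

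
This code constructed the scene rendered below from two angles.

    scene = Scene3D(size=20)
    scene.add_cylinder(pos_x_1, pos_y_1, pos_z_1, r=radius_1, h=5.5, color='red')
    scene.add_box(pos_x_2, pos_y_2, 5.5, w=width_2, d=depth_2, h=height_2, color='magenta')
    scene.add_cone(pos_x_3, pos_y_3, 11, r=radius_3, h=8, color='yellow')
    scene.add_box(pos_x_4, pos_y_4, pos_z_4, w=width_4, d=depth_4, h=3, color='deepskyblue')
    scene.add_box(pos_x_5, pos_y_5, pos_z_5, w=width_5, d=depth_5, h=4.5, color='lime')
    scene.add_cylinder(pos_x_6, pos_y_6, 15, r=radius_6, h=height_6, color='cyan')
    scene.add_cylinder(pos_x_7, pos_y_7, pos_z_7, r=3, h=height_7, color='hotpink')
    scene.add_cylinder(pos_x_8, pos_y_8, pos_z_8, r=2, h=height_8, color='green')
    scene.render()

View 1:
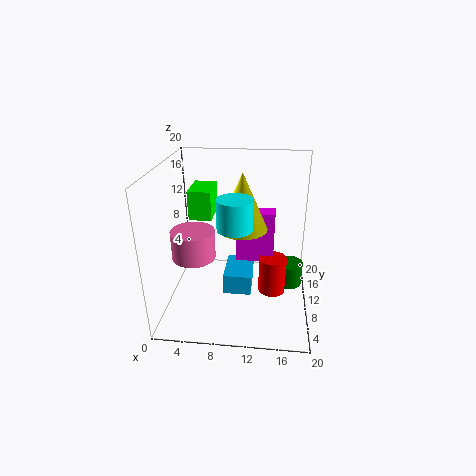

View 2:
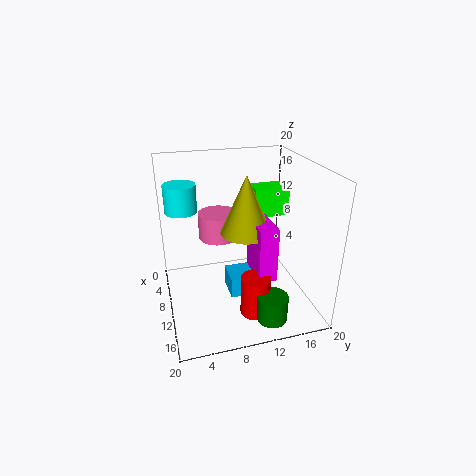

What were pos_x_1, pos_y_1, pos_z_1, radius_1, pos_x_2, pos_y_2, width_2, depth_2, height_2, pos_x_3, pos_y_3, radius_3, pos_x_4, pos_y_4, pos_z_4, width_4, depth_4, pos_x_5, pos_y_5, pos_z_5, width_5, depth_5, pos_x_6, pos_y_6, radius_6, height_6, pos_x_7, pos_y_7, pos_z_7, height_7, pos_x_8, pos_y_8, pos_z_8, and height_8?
pos_x_1 = 15
pos_y_1 = 11
pos_z_1 = 1
radius_1 = 2
pos_x_2 = 9.5
pos_y_2 = 11.5
width_2 = 5.5
depth_2 = 2.5
height_2 = 7.5
pos_x_3 = 10.5
pos_y_3 = 11
radius_3 = 3.5
pos_x_4 = 8
pos_y_4 = 8.5
pos_z_4 = 1.5
width_4 = 4
depth_4 = 6
pos_x_5 = 2
pos_y_5 = 14
pos_z_5 = 10.5
width_5 = 3.5
depth_5 = 5.5
pos_x_6 = 10.5
pos_y_6 = 2.5
radius_6 = 2
height_6 = 3.5
pos_x_7 = 4
pos_y_7 = 8.5
pos_z_7 = 7.5
height_7 = 4
pos_x_8 = 17.5
pos_y_8 = 12.5
pos_z_8 = 1.5
height_8 = 3.5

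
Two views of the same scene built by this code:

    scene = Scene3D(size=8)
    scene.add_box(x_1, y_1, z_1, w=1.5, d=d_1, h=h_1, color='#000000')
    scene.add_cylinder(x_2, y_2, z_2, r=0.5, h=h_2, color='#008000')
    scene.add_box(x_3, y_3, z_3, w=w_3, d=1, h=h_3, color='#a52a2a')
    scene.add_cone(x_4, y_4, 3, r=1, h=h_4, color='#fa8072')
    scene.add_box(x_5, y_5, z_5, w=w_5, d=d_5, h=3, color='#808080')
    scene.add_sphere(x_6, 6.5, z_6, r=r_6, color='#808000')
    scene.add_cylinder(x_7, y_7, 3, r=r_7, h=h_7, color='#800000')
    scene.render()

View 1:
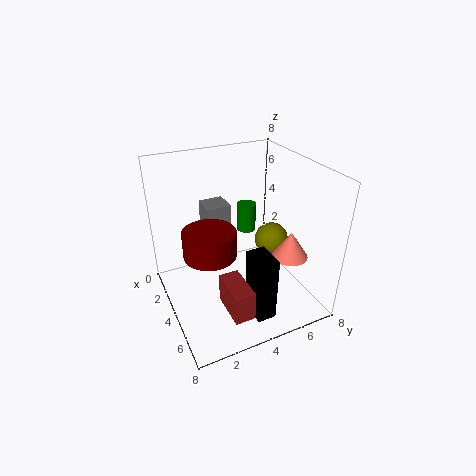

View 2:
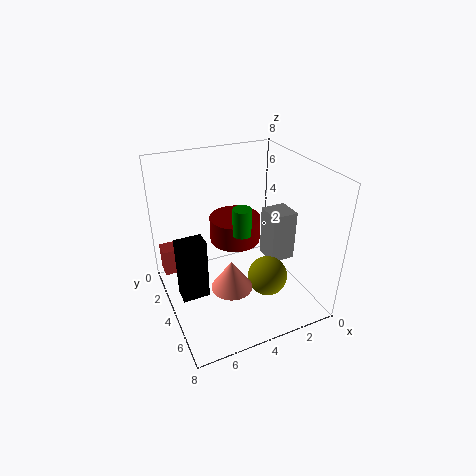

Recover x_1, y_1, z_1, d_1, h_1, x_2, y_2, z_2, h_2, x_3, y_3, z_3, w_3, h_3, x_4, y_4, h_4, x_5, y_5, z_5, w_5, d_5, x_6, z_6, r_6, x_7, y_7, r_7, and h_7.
x_1 = 6
y_1 = 3.5
z_1 = 1
d_1 = 1
h_1 = 3.5
x_2 = 4
y_2 = 4.5
z_2 = 4.5
h_2 = 1.5
x_3 = 6
y_3 = 2
z_3 = 2
w_3 = 2
h_3 = 1.5
x_4 = 5.5
y_4 = 6.5
h_4 = 1.5
x_5 = 0.5
y_5 = 3
z_5 = 2
w_5 = 1.5
d_5 = 1.5
x_6 = 3.5
z_6 = 3
r_6 = 1
x_7 = 3.5
y_7 = 2.5
r_7 = 1.5
h_7 = 1.5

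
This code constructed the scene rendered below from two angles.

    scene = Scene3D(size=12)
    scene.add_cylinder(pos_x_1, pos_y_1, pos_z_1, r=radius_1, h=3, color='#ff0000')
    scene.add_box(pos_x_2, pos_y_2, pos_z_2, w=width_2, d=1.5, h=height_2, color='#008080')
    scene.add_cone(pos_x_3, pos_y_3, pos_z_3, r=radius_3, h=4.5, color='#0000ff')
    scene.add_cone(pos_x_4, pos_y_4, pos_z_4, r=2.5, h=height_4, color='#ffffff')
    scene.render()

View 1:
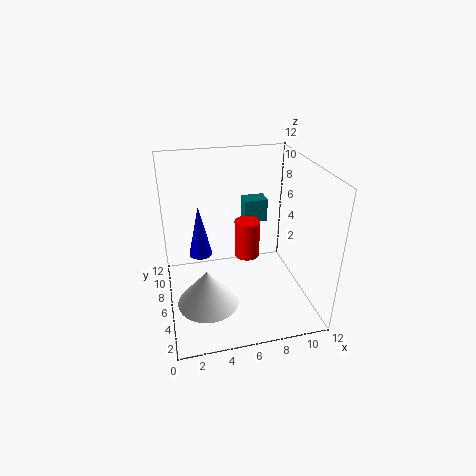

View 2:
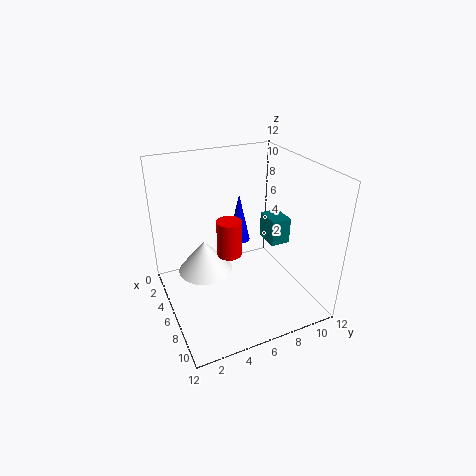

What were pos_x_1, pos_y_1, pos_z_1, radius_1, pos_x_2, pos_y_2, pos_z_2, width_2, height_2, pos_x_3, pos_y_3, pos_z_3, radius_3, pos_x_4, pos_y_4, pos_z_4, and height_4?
pos_x_1 = 6.5, pos_y_1 = 5, pos_z_1 = 5, radius_1 = 1, pos_x_2 = 7, pos_y_2 = 7.5, pos_z_2 = 6.5, width_2 = 2, height_2 = 2, pos_x_3 = 3, pos_y_3 = 7.5, pos_z_3 = 4, radius_3 = 1, pos_x_4 = 3, pos_y_4 = 4, pos_z_4 = 1.5, height_4 = 3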